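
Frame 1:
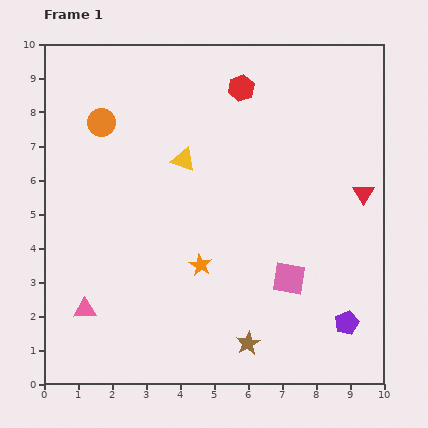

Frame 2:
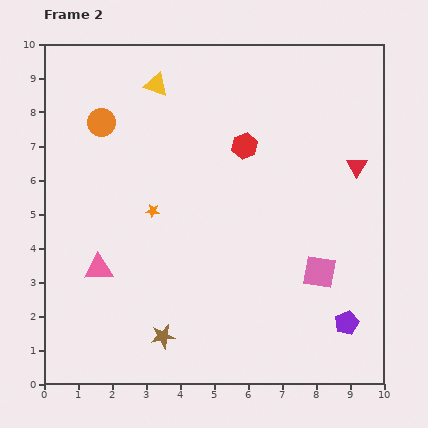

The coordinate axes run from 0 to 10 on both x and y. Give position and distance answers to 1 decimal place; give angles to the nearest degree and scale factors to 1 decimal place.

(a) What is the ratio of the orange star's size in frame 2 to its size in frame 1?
0.6×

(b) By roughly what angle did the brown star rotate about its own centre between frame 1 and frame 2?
20° clockwise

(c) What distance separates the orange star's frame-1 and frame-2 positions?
2.1

The orange star moved from (4.6, 3.5) to (3.2, 5.1), a distance of √(1.4² + 1.6²) ≈ 2.1.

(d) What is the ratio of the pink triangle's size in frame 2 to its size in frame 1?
1.3×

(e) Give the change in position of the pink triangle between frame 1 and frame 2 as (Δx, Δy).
(0.4, 1.2)

The pink triangle was at (1.2, 2.2) in frame 1 and (1.6, 3.4) in frame 2.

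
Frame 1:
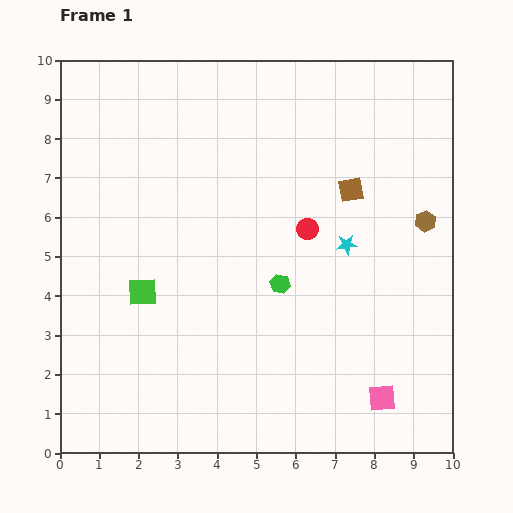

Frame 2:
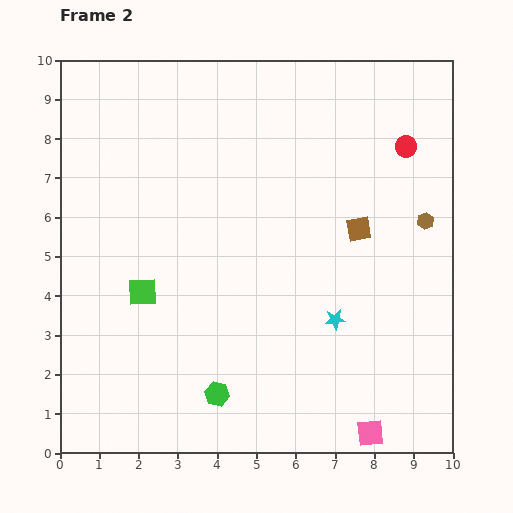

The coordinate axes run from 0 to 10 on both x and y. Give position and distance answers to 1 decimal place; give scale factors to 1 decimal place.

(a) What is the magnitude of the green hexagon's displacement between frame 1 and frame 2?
3.2

The green hexagon moved from (5.6, 4.3) to (4.0, 1.5), a distance of √(1.6² + 2.8²) ≈ 3.2.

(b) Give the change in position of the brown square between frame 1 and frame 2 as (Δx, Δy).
(0.2, -1.0)

The brown square was at (7.4, 6.7) in frame 1 and (7.6, 5.7) in frame 2.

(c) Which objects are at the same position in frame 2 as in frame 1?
the green square, the brown hexagon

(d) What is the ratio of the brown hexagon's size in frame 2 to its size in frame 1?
0.8×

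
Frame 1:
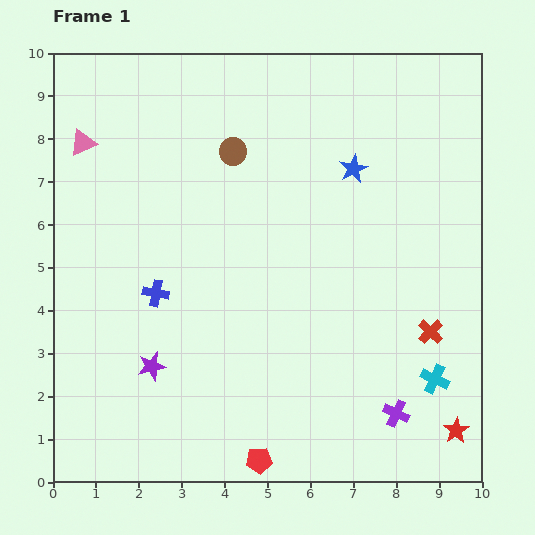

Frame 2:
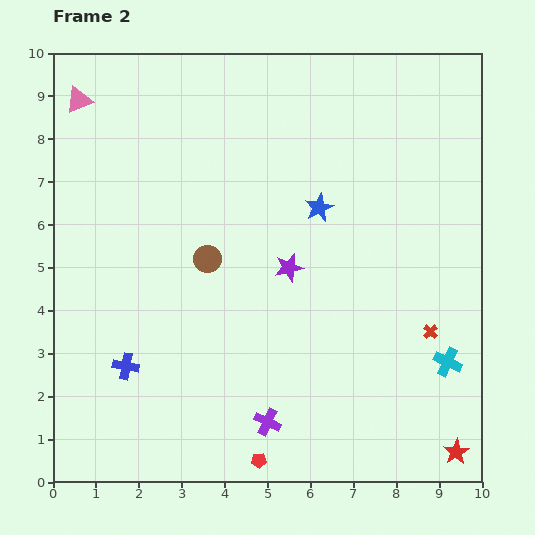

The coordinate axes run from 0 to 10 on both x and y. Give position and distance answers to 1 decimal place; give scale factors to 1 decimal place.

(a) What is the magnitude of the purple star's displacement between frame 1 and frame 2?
3.9

The purple star moved from (2.3, 2.7) to (5.5, 5.0), a distance of √(3.2² + 2.3²) ≈ 3.9.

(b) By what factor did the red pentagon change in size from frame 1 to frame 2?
0.6×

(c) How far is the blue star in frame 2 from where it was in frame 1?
1.2

The blue star moved from (7.0, 7.3) to (6.2, 6.4), a distance of √(0.8² + 0.9²) ≈ 1.2.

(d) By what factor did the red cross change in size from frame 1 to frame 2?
0.6×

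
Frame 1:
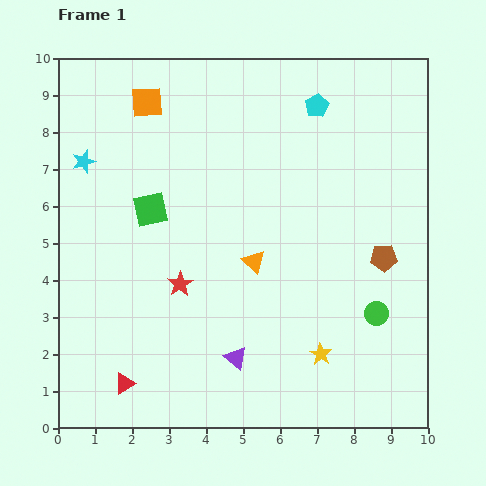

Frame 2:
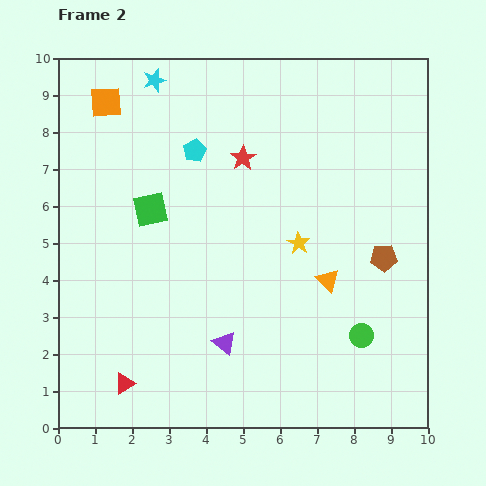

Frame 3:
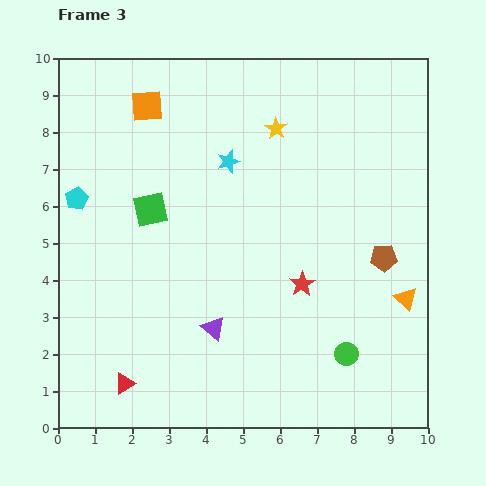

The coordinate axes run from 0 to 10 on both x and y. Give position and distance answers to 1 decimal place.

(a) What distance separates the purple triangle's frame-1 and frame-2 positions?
0.5

The purple triangle moved from (4.8, 1.9) to (4.5, 2.3), a distance of √(0.3² + 0.4²) ≈ 0.5.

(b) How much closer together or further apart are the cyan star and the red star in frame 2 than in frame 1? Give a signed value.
-1.0

Distance in frame 1: 4.2. Distance in frame 2: 3.2.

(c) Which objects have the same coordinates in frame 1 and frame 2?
the brown pentagon, the green square, the red triangle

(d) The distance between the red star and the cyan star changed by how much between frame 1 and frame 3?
-0.3

Distance in frame 1: 4.2. Distance in frame 3: 3.9.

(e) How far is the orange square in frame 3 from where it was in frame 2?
1.1

The orange square moved from (1.3, 8.8) to (2.4, 8.7), a distance of √(1.1² + 0.1²) ≈ 1.1.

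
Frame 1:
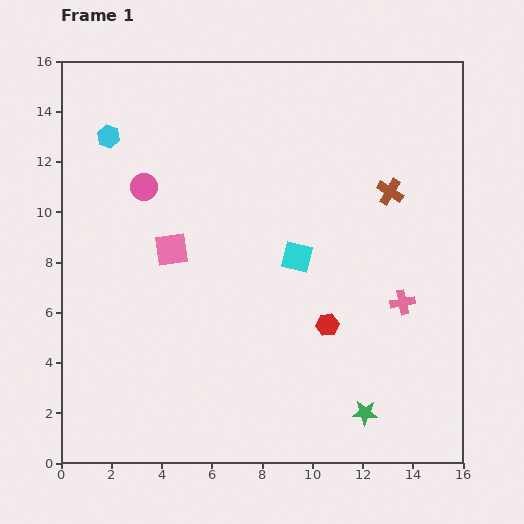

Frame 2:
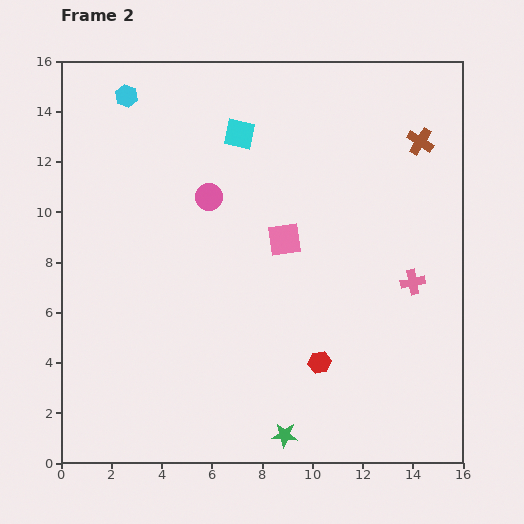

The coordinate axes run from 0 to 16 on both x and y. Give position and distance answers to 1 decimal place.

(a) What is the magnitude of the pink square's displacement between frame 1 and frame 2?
4.5

The pink square moved from (4.4, 8.5) to (8.9, 8.9), a distance of √(4.5² + 0.4²) ≈ 4.5.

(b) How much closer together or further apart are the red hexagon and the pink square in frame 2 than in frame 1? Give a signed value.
-1.8

Distance in frame 1: 6.9. Distance in frame 2: 5.1.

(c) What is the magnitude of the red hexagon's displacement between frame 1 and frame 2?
1.5

The red hexagon moved from (10.6, 5.5) to (10.3, 4.0), a distance of √(0.3² + 1.5²) ≈ 1.5.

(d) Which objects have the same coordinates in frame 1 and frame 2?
none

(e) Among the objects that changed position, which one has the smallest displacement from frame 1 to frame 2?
the pink cross

(moved 0.9)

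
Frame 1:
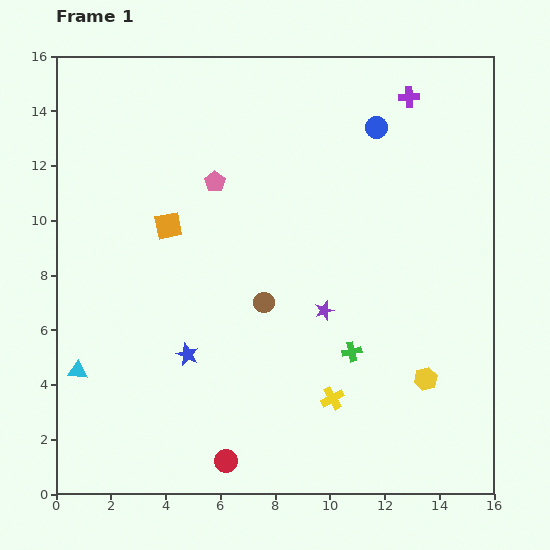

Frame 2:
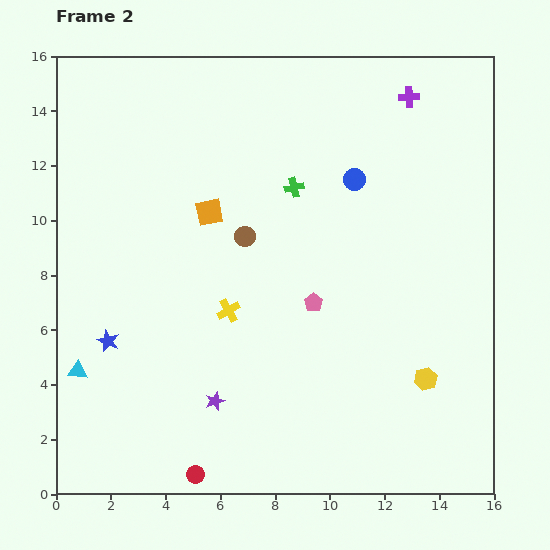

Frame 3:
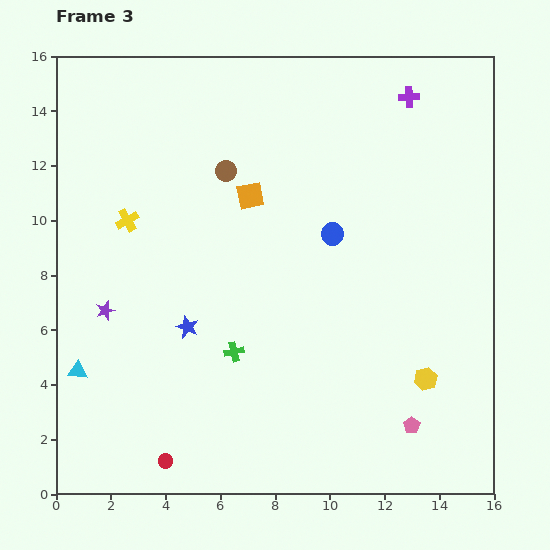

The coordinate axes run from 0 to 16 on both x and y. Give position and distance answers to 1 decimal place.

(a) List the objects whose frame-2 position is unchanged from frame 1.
the yellow hexagon, the cyan triangle, the purple cross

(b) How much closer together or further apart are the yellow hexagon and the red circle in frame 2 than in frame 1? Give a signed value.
+1.2

Distance in frame 1: 7.9. Distance in frame 2: 9.1.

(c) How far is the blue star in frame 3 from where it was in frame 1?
1.0

The blue star moved from (4.8, 5.1) to (4.8, 6.1), a distance of √(0.0² + 1.0²) ≈ 1.0.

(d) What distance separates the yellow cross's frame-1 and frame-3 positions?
9.9

The yellow cross moved from (10.1, 3.5) to (2.6, 10.0), a distance of √(7.5² + 6.5²) ≈ 9.9.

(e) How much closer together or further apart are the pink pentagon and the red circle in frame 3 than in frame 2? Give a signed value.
+1.5

Distance in frame 2: 7.6. Distance in frame 3: 9.1.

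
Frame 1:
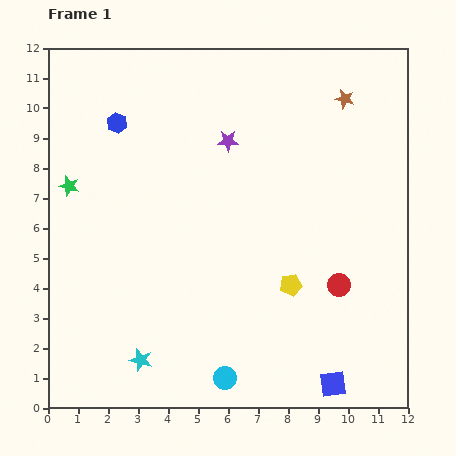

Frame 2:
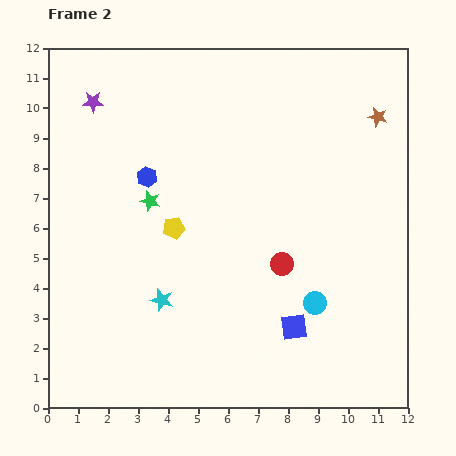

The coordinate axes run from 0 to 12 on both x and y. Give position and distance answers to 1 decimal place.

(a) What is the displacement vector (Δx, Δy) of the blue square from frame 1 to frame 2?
(-1.3, 1.9)

The blue square was at (9.5, 0.8) in frame 1 and (8.2, 2.7) in frame 2.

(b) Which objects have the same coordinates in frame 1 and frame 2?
none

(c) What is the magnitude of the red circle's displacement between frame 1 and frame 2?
2.0

The red circle moved from (9.7, 4.1) to (7.8, 4.8), a distance of √(1.9² + 0.7²) ≈ 2.0.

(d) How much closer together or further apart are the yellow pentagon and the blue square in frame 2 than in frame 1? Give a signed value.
+1.6

Distance in frame 1: 3.6. Distance in frame 2: 5.2.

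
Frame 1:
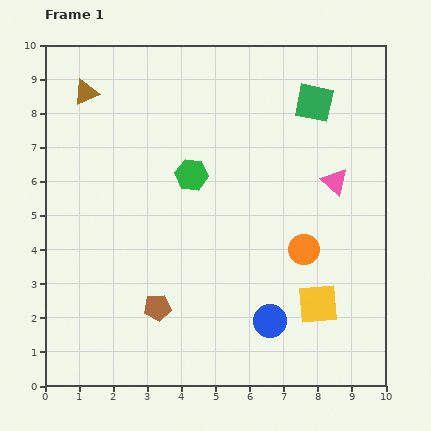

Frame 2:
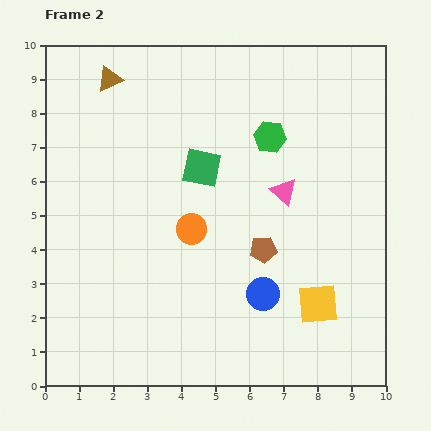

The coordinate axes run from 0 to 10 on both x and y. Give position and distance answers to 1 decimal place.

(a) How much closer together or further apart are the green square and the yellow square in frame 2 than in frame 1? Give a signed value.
-0.7

Distance in frame 1: 5.9. Distance in frame 2: 5.2.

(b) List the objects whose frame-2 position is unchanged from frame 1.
the yellow square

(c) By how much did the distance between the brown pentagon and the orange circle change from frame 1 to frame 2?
-2.4

Distance in frame 1: 4.6. Distance in frame 2: 2.2.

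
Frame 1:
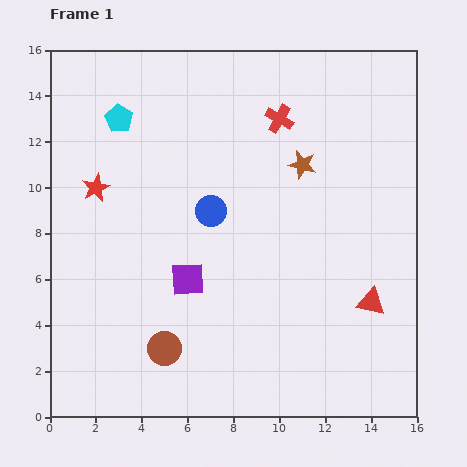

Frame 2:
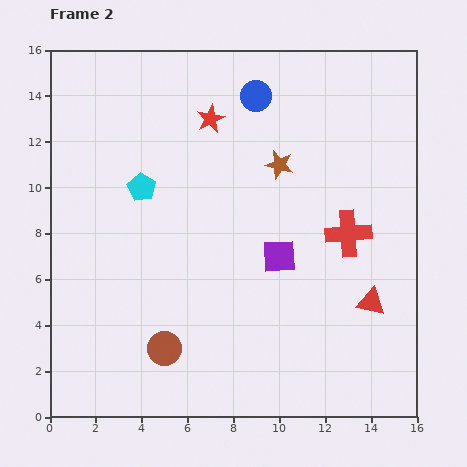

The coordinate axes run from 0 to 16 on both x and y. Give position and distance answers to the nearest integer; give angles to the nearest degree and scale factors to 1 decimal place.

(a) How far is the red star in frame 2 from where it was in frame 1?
6

The red star moved from (2, 10) to (7, 13), a distance of √(5² + 3²) ≈ 6.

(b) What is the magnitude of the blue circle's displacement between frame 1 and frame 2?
5

The blue circle moved from (7, 9) to (9, 14), a distance of √(2² + 5²) ≈ 5.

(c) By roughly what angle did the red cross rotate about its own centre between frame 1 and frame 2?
34° counter-clockwise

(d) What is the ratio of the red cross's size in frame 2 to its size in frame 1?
1.6×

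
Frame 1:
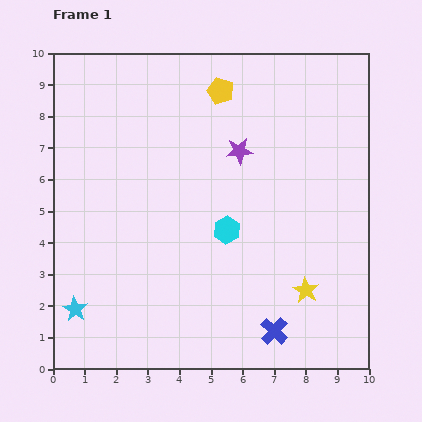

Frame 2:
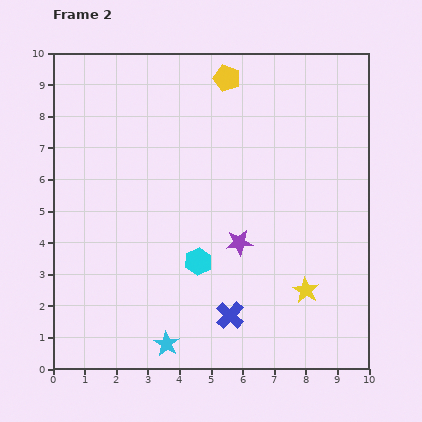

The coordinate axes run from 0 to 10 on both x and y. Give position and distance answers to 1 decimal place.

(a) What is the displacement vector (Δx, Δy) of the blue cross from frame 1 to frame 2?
(-1.4, 0.5)

The blue cross was at (7.0, 1.2) in frame 1 and (5.6, 1.7) in frame 2.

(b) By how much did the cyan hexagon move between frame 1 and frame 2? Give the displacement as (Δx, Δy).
(-0.9, -1.0)

The cyan hexagon was at (5.5, 4.4) in frame 1 and (4.6, 3.4) in frame 2.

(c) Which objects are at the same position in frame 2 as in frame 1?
the yellow star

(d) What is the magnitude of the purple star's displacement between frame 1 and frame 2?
2.9

The purple star moved from (5.9, 6.9) to (5.9, 4.0), a distance of √(0.0² + 2.9²) ≈ 2.9.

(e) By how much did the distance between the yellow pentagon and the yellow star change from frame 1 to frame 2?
+0.3

Distance in frame 1: 6.9. Distance in frame 2: 7.2.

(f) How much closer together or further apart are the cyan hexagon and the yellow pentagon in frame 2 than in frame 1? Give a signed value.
+1.5

Distance in frame 1: 4.4. Distance in frame 2: 5.9.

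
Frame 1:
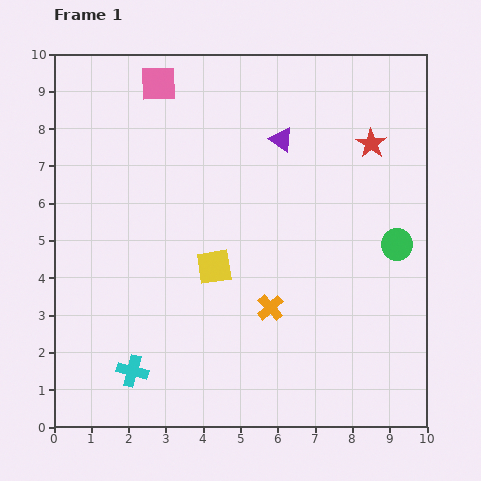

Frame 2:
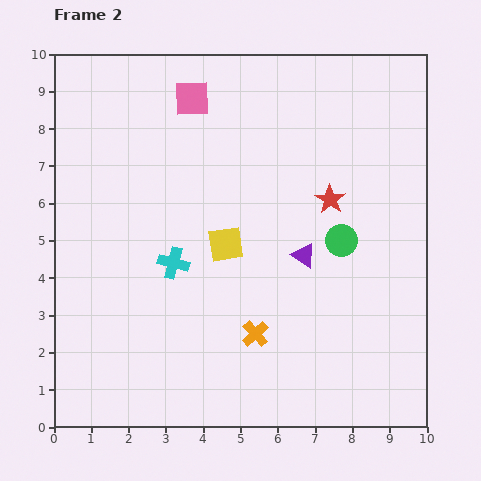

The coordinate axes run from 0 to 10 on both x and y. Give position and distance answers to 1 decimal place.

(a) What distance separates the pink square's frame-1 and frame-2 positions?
1.0

The pink square moved from (2.8, 9.2) to (3.7, 8.8), a distance of √(0.9² + 0.4²) ≈ 1.0.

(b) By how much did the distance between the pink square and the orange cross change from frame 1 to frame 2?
-0.2

Distance in frame 1: 6.7. Distance in frame 2: 6.5.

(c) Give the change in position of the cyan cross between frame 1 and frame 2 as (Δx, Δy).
(1.1, 2.9)

The cyan cross was at (2.1, 1.5) in frame 1 and (3.2, 4.4) in frame 2.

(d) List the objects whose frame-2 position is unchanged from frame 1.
none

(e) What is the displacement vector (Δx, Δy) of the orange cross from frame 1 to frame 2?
(-0.4, -0.7)

The orange cross was at (5.8, 3.2) in frame 1 and (5.4, 2.5) in frame 2.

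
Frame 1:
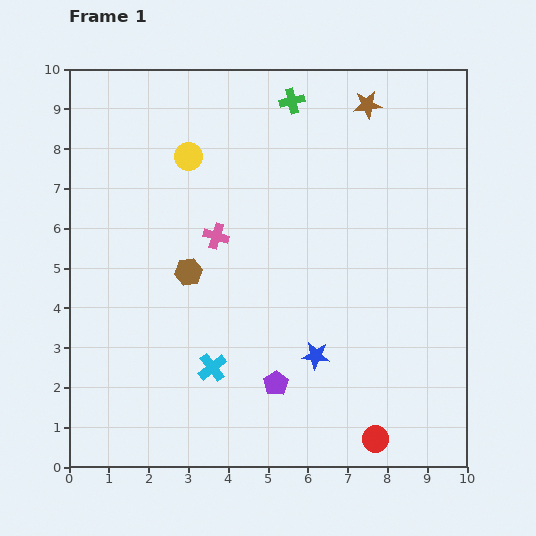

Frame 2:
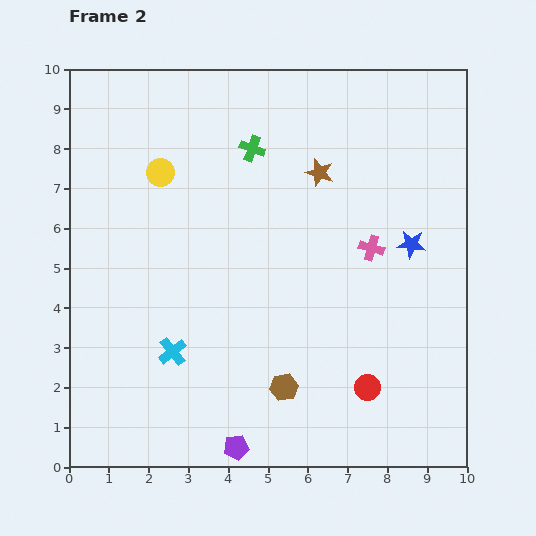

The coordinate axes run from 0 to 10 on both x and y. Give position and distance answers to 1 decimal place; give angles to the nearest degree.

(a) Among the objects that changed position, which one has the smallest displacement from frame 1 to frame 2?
the yellow circle

(moved 0.8)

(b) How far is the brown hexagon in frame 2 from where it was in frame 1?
3.8

The brown hexagon moved from (3.0, 4.9) to (5.4, 2.0), a distance of √(2.4² + 2.9²) ≈ 3.8.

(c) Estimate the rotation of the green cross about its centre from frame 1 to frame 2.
33° clockwise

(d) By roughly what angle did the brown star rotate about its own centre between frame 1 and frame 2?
25° clockwise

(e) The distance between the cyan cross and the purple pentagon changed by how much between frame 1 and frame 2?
+1.3

Distance in frame 1: 1.6. Distance in frame 2: 2.9.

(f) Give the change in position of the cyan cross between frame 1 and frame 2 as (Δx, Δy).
(-1.0, 0.4)

The cyan cross was at (3.6, 2.5) in frame 1 and (2.6, 2.9) in frame 2.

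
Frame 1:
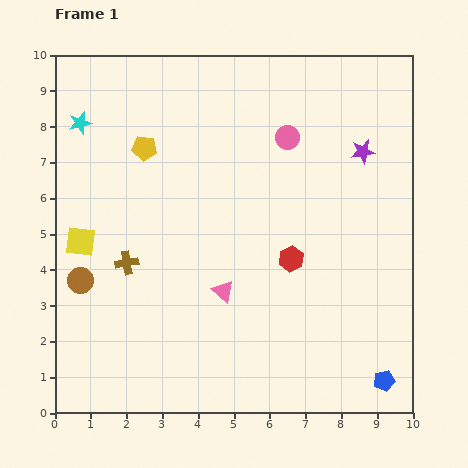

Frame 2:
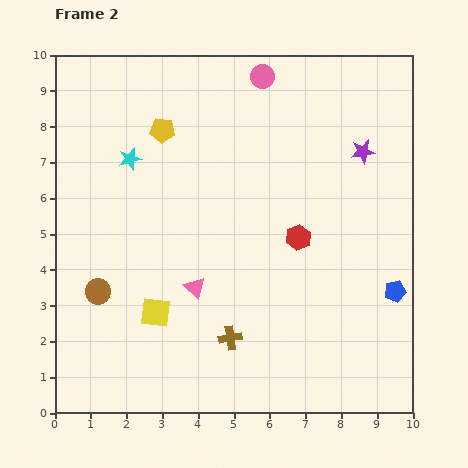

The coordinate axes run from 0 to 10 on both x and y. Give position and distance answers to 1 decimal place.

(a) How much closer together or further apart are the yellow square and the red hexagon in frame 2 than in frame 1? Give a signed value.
-1.4

Distance in frame 1: 5.9. Distance in frame 2: 4.5.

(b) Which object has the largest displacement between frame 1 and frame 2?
the brown cross

(moved 3.6; next 2.9)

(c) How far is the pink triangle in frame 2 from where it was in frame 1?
0.8

The pink triangle moved from (4.7, 3.4) to (3.9, 3.5), a distance of √(0.8² + 0.1²) ≈ 0.8.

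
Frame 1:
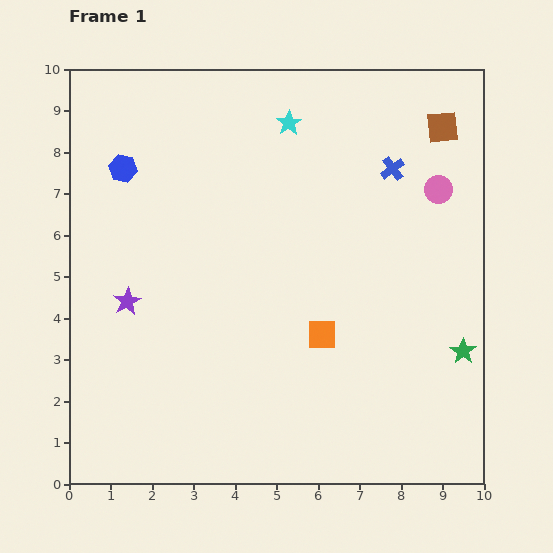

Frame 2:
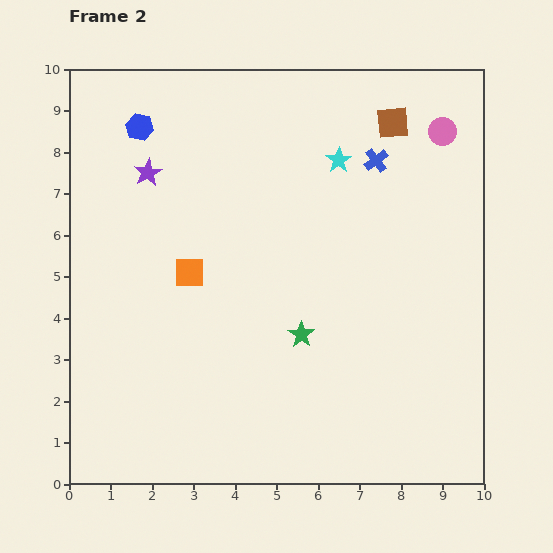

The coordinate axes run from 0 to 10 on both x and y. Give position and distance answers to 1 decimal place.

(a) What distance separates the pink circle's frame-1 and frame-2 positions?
1.4

The pink circle moved from (8.9, 7.1) to (9.0, 8.5), a distance of √(0.1² + 1.4²) ≈ 1.4.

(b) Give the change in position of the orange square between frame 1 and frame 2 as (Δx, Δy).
(-3.2, 1.5)

The orange square was at (6.1, 3.6) in frame 1 and (2.9, 5.1) in frame 2.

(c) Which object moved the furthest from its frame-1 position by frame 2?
the green star

(moved 3.9; next 3.5)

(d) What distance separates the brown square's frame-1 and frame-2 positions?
1.2

The brown square moved from (9.0, 8.6) to (7.8, 8.7), a distance of √(1.2² + 0.1²) ≈ 1.2.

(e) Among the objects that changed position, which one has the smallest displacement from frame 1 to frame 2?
the blue cross

(moved 0.4)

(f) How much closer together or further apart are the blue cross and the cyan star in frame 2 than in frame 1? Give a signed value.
-1.8

Distance in frame 1: 2.7. Distance in frame 2: 0.9.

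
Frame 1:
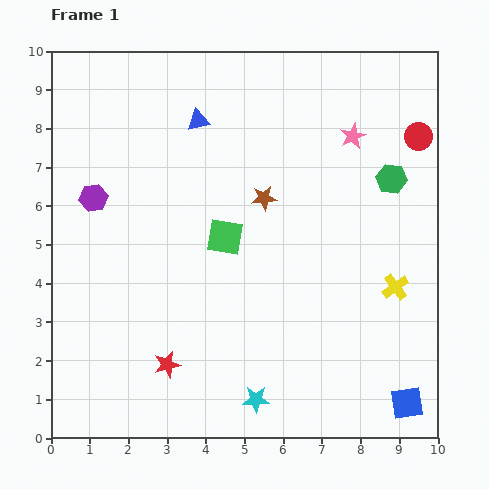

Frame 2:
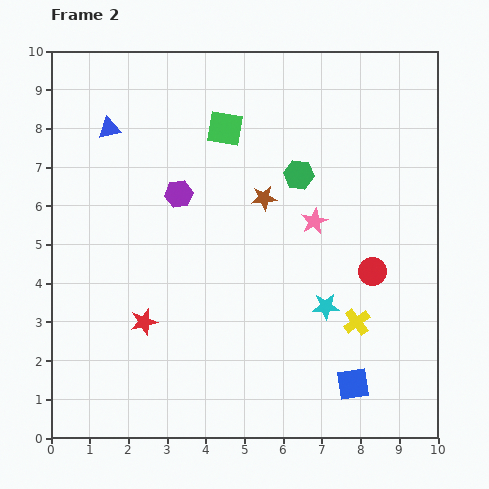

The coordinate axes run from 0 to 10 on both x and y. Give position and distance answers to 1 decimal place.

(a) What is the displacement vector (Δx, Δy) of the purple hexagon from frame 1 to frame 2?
(2.2, 0.1)

The purple hexagon was at (1.1, 6.2) in frame 1 and (3.3, 6.3) in frame 2.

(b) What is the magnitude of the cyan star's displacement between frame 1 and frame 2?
3.0

The cyan star moved from (5.3, 1.0) to (7.1, 3.4), a distance of √(1.8² + 2.4²) ≈ 3.0.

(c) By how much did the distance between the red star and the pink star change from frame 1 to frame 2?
-2.5

Distance in frame 1: 7.6. Distance in frame 2: 5.1.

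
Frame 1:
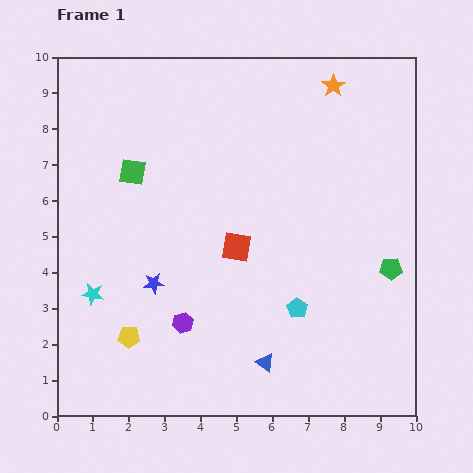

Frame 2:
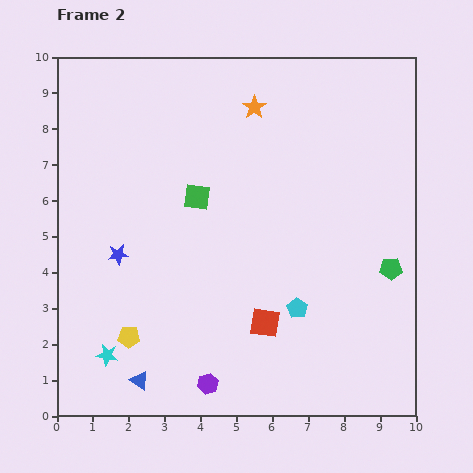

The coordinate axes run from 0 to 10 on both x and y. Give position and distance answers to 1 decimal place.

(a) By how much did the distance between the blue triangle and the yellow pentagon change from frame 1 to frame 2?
-2.7

Distance in frame 1: 3.9. Distance in frame 2: 1.2.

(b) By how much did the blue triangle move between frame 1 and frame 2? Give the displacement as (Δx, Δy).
(-3.5, -0.5)

The blue triangle was at (5.8, 1.5) in frame 1 and (2.3, 1.0) in frame 2.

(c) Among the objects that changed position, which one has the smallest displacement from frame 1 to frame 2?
the blue star

(moved 1.3)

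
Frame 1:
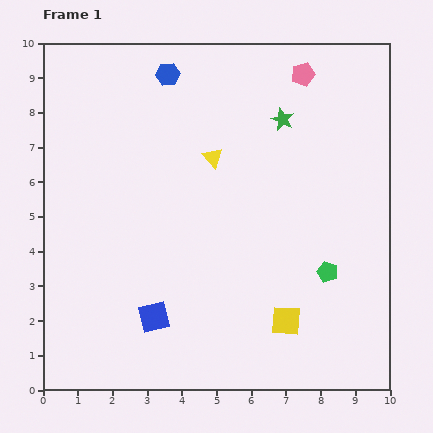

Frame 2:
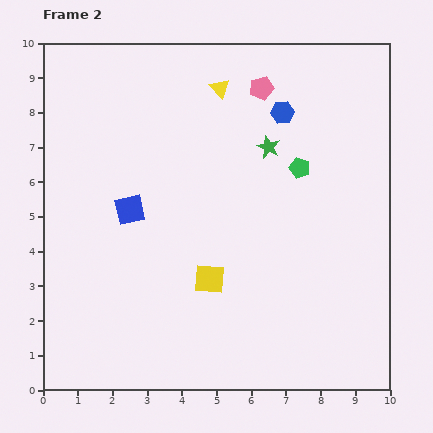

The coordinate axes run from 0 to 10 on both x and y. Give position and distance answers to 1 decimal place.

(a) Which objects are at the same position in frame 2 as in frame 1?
none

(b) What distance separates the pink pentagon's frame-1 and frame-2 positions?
1.3

The pink pentagon moved from (7.5, 9.1) to (6.3, 8.7), a distance of √(1.2² + 0.4²) ≈ 1.3.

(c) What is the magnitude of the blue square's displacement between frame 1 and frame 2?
3.2

The blue square moved from (3.2, 2.1) to (2.5, 5.2), a distance of √(0.7² + 3.1²) ≈ 3.2.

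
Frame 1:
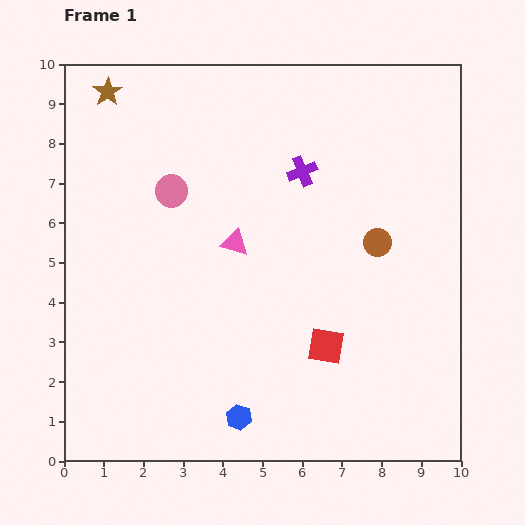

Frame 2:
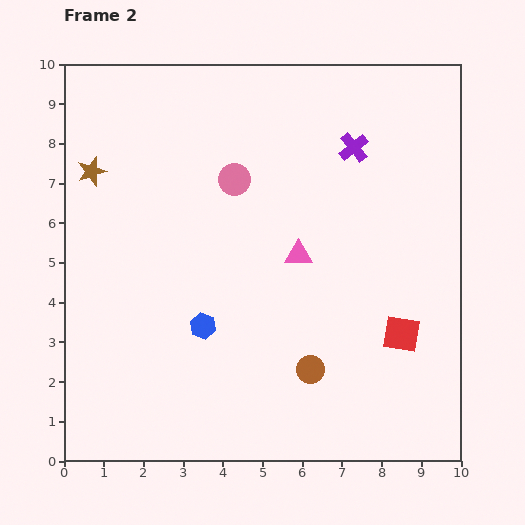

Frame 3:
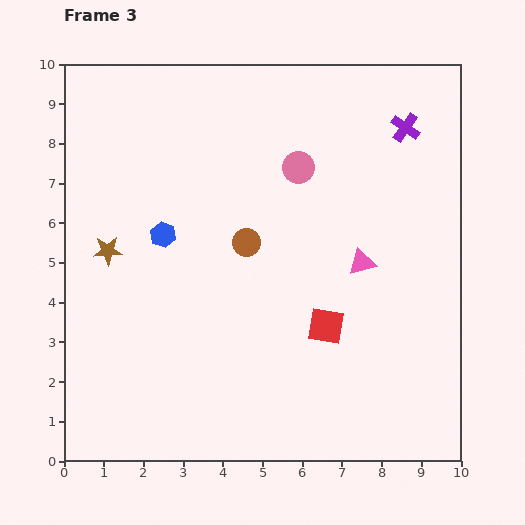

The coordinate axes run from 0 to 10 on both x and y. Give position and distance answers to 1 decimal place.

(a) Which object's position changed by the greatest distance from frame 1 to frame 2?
the brown circle

(moved 3.6; next 2.5)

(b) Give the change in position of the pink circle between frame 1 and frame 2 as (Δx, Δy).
(1.6, 0.3)

The pink circle was at (2.7, 6.8) in frame 1 and (4.3, 7.1) in frame 2.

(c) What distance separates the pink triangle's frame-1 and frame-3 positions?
3.2

The pink triangle moved from (4.3, 5.5) to (7.5, 5.0), a distance of √(3.2² + 0.5²) ≈ 3.2.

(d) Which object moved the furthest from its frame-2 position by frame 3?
the brown circle

(moved 3.6; next 2.5)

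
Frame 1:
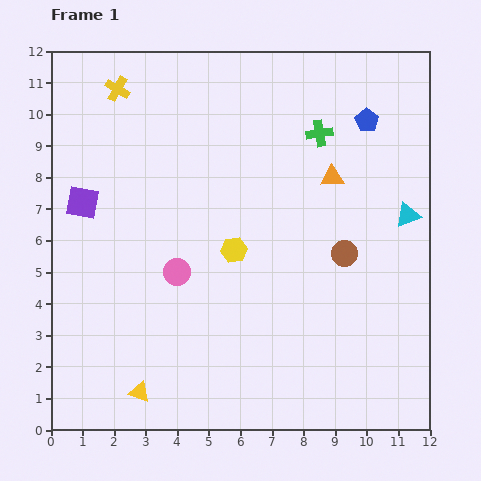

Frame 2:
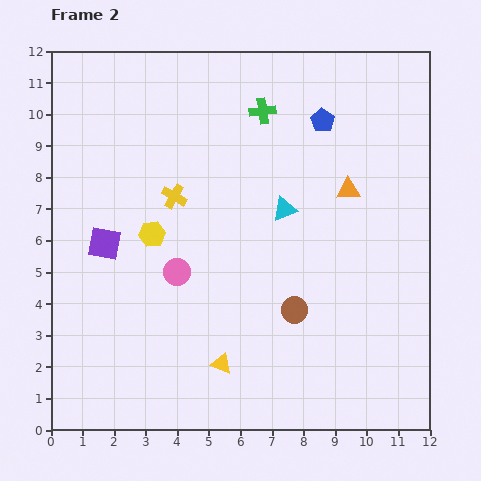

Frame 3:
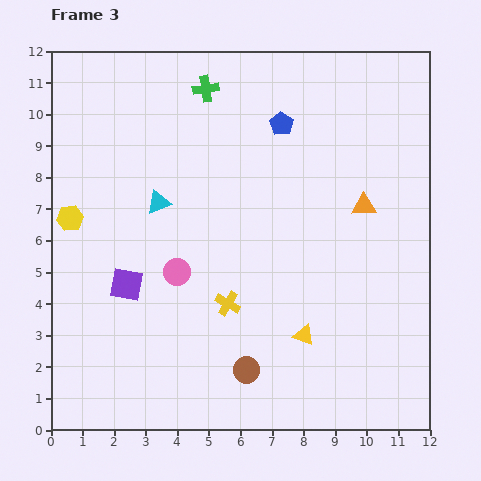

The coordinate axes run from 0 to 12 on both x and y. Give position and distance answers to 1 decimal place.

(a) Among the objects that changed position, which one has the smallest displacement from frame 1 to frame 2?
the orange triangle

(moved 0.6)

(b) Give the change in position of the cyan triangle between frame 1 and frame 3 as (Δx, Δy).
(-7.9, 0.4)

The cyan triangle was at (11.3, 6.8) in frame 1 and (3.4, 7.2) in frame 3.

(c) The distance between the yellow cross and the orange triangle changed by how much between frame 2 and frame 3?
-0.2

Distance in frame 2: 5.5. Distance in frame 3: 5.3.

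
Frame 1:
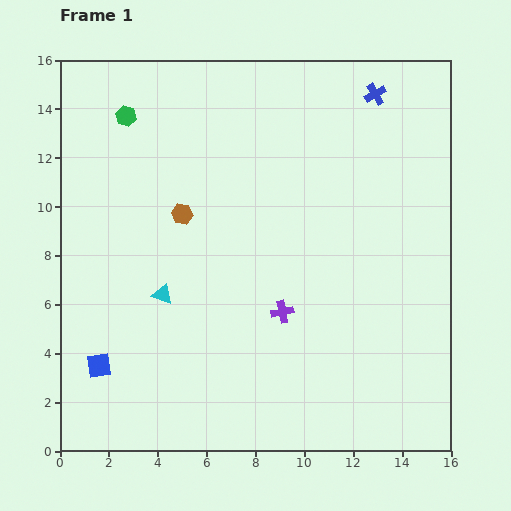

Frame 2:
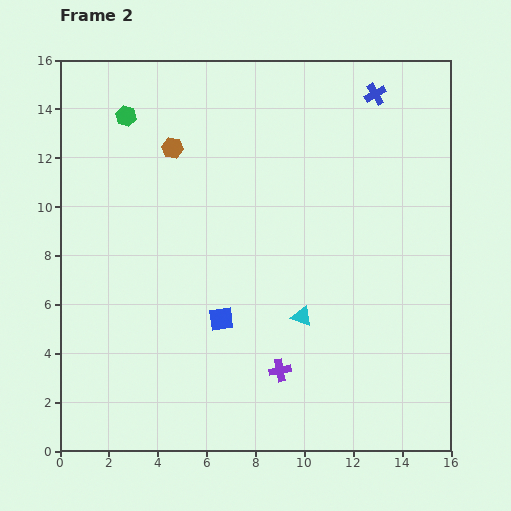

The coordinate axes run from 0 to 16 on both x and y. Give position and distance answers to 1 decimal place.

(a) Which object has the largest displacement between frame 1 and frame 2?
the cyan triangle

(moved 5.8; next 5.3)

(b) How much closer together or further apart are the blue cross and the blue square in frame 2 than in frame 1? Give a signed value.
-4.6

Distance in frame 1: 15.8. Distance in frame 2: 11.2.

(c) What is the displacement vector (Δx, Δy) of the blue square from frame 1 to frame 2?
(5.0, 1.9)

The blue square was at (1.6, 3.5) in frame 1 and (6.6, 5.4) in frame 2.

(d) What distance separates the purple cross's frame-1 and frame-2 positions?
2.4

The purple cross moved from (9.1, 5.7) to (9.0, 3.3), a distance of √(0.1² + 2.4²) ≈ 2.4.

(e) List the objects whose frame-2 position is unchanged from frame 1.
the blue cross, the green hexagon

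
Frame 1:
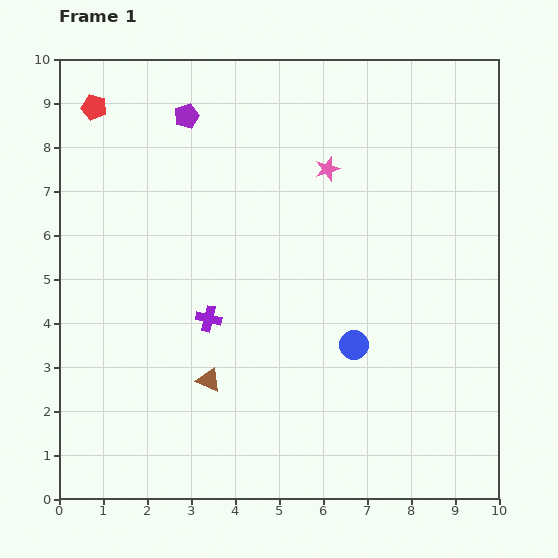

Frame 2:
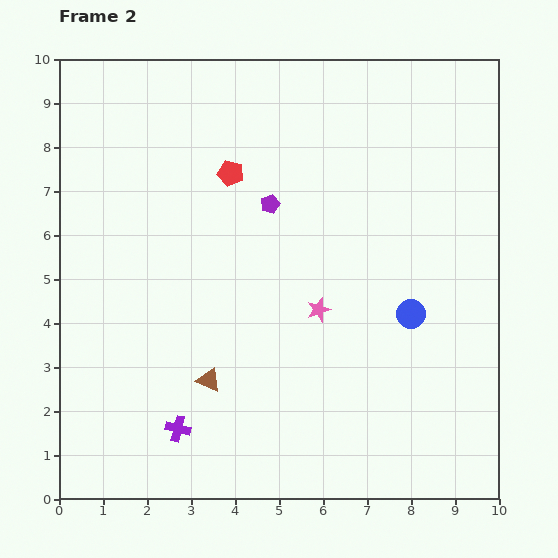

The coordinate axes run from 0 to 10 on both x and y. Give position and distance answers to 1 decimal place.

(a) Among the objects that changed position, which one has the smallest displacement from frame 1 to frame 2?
the blue circle

(moved 1.5)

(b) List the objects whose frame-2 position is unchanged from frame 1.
the brown triangle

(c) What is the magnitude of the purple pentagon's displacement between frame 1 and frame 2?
2.8

The purple pentagon moved from (2.9, 8.7) to (4.8, 6.7), a distance of √(1.9² + 2.0²) ≈ 2.8.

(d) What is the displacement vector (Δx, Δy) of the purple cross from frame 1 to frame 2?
(-0.7, -2.5)

The purple cross was at (3.4, 4.1) in frame 1 and (2.7, 1.6) in frame 2.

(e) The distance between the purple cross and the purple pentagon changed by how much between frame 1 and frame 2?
+0.9

Distance in frame 1: 4.6. Distance in frame 2: 5.5.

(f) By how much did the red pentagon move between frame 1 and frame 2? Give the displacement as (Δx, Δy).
(3.1, -1.5)

The red pentagon was at (0.8, 8.9) in frame 1 and (3.9, 7.4) in frame 2.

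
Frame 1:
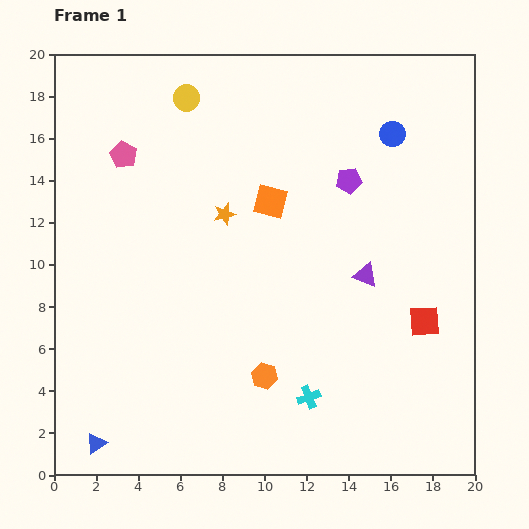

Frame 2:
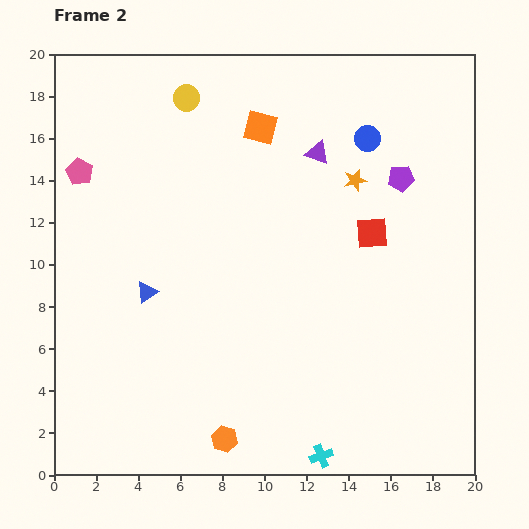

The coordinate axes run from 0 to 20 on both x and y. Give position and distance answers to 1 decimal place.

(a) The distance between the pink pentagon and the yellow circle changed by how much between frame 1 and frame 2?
+2.2

Distance in frame 1: 4.0. Distance in frame 2: 6.2.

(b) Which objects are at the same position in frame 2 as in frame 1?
the yellow circle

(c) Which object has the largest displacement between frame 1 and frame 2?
the blue triangle

(moved 7.6; next 6.4)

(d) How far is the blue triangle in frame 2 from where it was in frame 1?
7.6

The blue triangle moved from (2.0, 1.5) to (4.4, 8.7), a distance of √(2.4² + 7.2²) ≈ 7.6.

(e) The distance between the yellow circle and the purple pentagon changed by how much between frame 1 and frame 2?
+2.3

Distance in frame 1: 8.6. Distance in frame 2: 10.9.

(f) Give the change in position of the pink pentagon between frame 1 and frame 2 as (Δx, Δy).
(-2.1, -0.8)

The pink pentagon was at (3.3, 15.2) in frame 1 and (1.2, 14.4) in frame 2.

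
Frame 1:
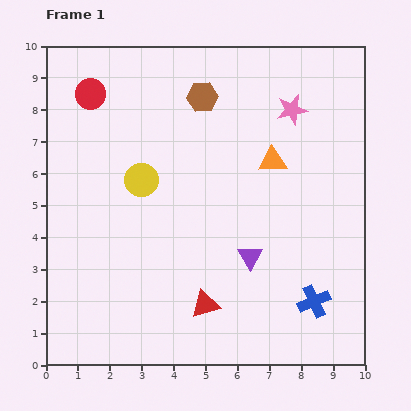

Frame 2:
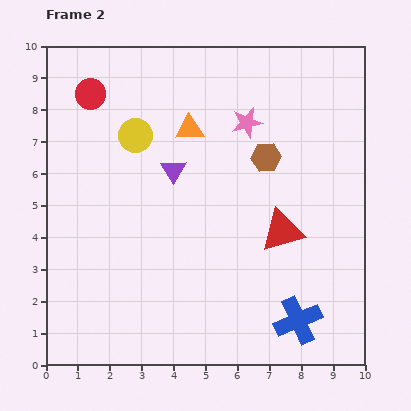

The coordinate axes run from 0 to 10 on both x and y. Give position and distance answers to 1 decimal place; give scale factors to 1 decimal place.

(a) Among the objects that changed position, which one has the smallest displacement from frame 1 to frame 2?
the blue cross

(moved 0.8)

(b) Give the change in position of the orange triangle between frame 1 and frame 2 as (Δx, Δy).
(-2.6, 1.0)

The orange triangle was at (7.1, 6.4) in frame 1 and (4.5, 7.4) in frame 2.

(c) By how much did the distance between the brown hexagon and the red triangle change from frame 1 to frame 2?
-4.1

Distance in frame 1: 6.5. Distance in frame 2: 2.4.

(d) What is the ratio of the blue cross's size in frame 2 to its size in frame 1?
1.5×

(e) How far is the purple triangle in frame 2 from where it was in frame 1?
3.6

The purple triangle moved from (6.4, 3.4) to (4.0, 6.1), a distance of √(2.4² + 2.7²) ≈ 3.6.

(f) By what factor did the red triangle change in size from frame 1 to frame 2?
1.5×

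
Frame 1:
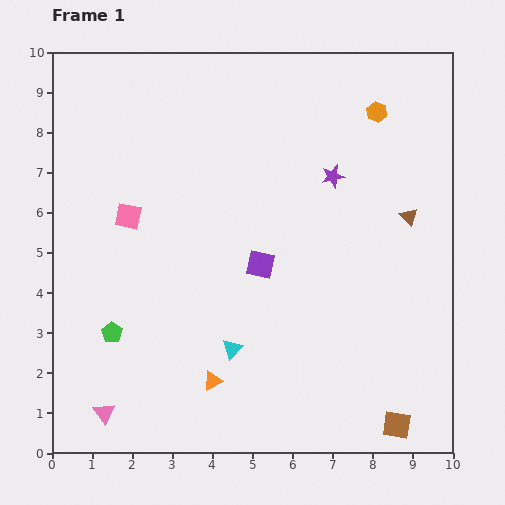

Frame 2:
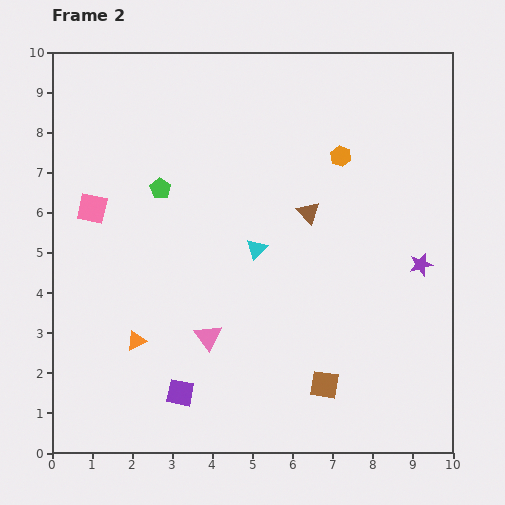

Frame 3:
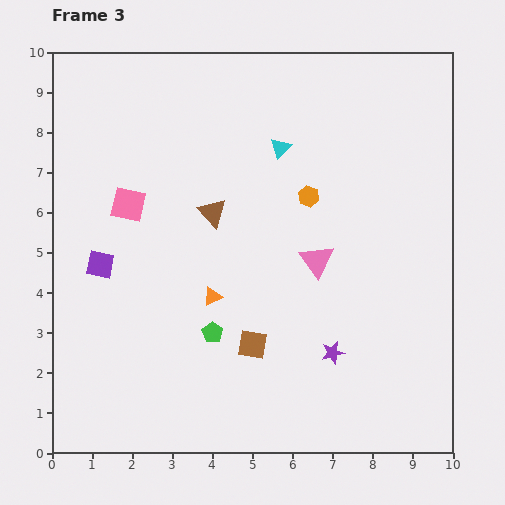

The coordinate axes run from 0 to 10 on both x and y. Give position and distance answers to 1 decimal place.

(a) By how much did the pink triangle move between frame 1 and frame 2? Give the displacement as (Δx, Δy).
(2.6, 1.9)

The pink triangle was at (1.3, 1.0) in frame 1 and (3.9, 2.9) in frame 2.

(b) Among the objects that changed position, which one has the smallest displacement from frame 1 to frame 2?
the pink square

(moved 0.9)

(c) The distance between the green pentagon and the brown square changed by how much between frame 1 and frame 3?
-6.5

Distance in frame 1: 7.5. Distance in frame 3: 1.0.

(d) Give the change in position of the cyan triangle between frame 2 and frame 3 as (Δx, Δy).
(0.6, 2.5)

The cyan triangle was at (5.1, 5.1) in frame 2 and (5.7, 7.6) in frame 3.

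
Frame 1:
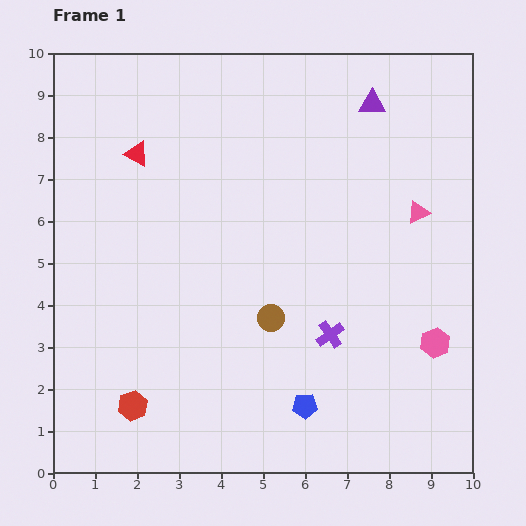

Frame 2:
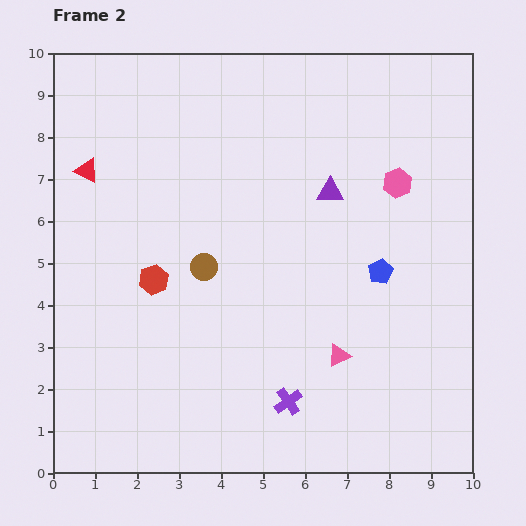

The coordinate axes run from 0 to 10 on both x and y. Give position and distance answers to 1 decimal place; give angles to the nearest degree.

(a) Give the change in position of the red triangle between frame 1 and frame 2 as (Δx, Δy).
(-1.2, -0.4)

The red triangle was at (2.0, 7.6) in frame 1 and (0.8, 7.2) in frame 2.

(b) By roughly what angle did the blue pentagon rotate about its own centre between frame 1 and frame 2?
27° counter-clockwise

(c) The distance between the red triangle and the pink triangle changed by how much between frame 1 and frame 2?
+0.6

Distance in frame 1: 6.8. Distance in frame 2: 7.4.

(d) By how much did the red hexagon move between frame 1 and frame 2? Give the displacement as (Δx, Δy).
(0.5, 3.0)

The red hexagon was at (1.9, 1.6) in frame 1 and (2.4, 4.6) in frame 2.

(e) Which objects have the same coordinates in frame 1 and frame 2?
none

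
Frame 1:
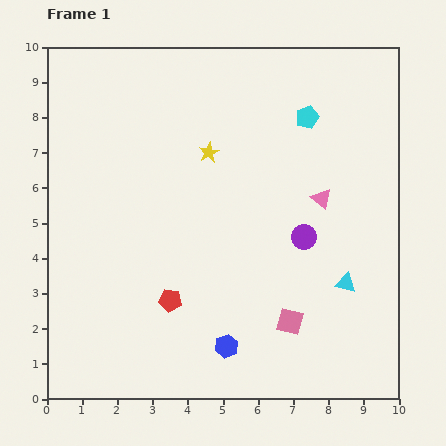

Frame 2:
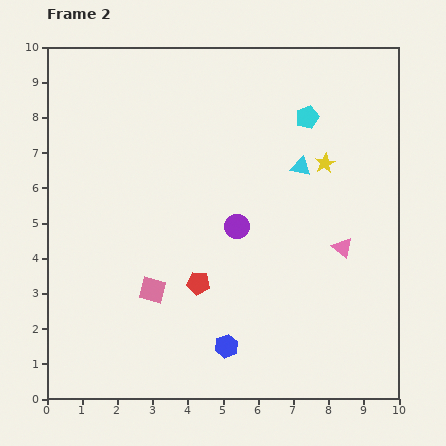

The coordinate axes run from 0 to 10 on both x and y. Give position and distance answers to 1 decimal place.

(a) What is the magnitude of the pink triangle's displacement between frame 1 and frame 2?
1.5

The pink triangle moved from (7.8, 5.7) to (8.4, 4.3), a distance of √(0.6² + 1.4²) ≈ 1.5.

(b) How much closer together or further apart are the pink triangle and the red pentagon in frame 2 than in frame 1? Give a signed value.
-1.0

Distance in frame 1: 5.2. Distance in frame 2: 4.2.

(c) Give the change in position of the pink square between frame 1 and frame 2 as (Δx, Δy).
(-3.9, 0.9)

The pink square was at (6.9, 2.2) in frame 1 and (3.0, 3.1) in frame 2.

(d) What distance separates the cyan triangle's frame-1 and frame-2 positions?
3.5

The cyan triangle moved from (8.5, 3.3) to (7.2, 6.6), a distance of √(1.3² + 3.3²) ≈ 3.5.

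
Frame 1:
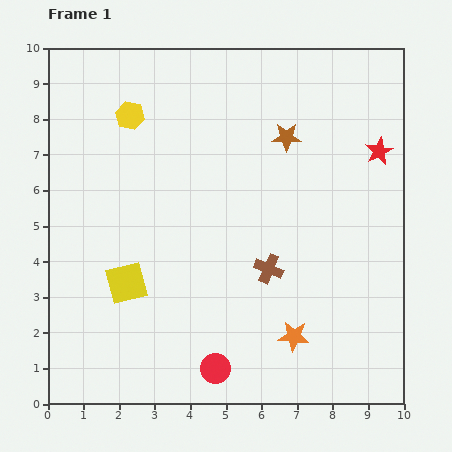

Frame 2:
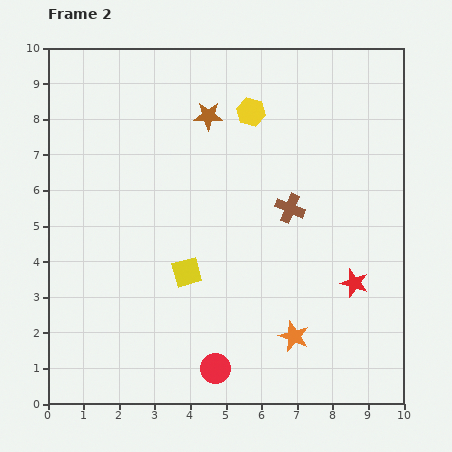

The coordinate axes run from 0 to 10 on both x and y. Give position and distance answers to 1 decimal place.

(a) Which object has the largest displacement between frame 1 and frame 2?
the red star

(moved 3.8; next 3.4)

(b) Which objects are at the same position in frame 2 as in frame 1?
the red circle, the orange star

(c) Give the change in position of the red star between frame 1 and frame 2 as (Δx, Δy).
(-0.7, -3.7)

The red star was at (9.3, 7.1) in frame 1 and (8.6, 3.4) in frame 2.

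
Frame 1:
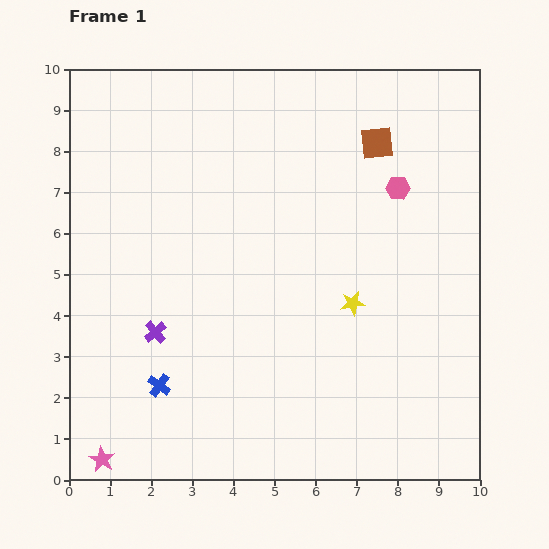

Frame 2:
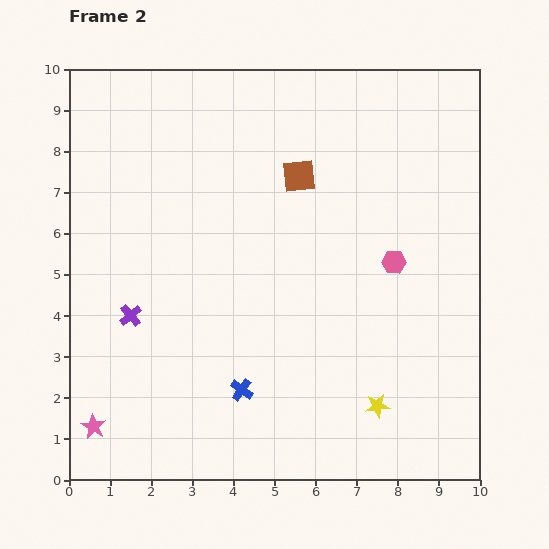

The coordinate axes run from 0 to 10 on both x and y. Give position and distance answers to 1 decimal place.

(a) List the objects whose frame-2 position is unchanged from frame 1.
none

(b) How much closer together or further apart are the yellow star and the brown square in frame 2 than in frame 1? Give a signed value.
+2.0

Distance in frame 1: 3.9. Distance in frame 2: 5.9.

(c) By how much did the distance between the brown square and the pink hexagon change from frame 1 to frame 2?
+1.9

Distance in frame 1: 1.2. Distance in frame 2: 3.1.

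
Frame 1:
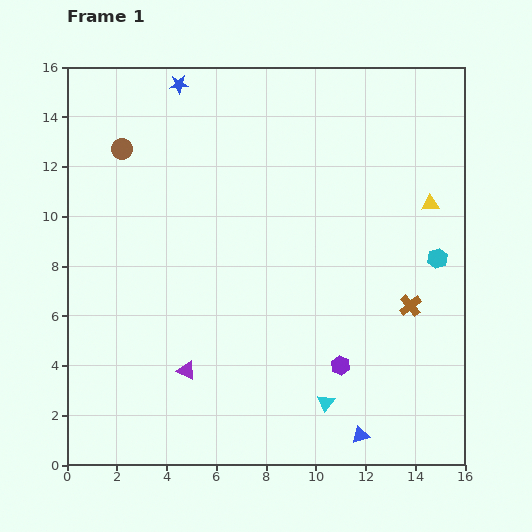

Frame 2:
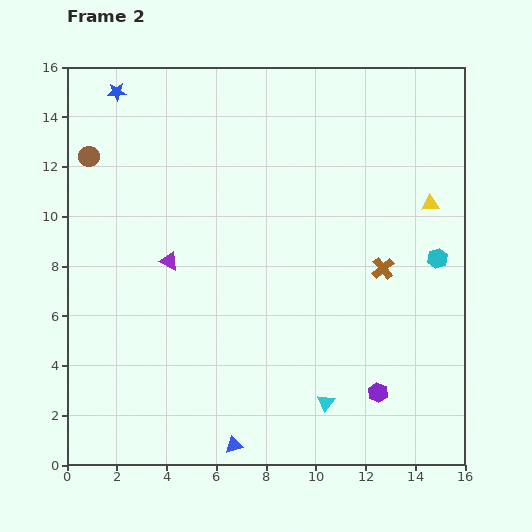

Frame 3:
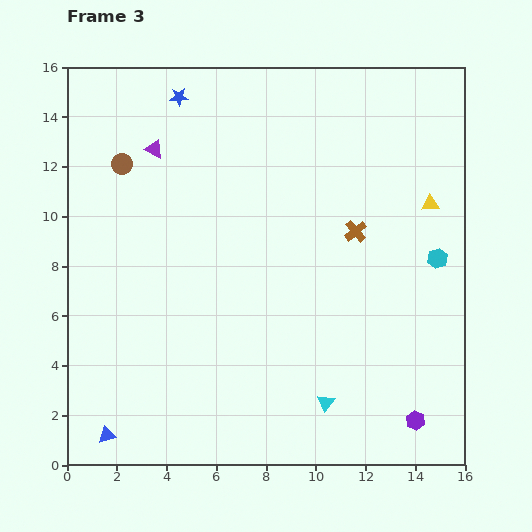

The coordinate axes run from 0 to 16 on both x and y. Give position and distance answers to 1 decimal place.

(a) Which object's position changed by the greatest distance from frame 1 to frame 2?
the blue triangle

(moved 5.1; next 4.5)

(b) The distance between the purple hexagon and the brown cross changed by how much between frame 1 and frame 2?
+1.3

Distance in frame 1: 3.7. Distance in frame 2: 5.0.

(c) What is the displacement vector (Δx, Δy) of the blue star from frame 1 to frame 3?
(0.0, -0.5)

The blue star was at (4.5, 15.3) in frame 1 and (4.5, 14.8) in frame 3.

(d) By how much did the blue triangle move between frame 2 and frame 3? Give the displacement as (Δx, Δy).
(-5.1, 0.4)

The blue triangle was at (6.7, 0.8) in frame 2 and (1.6, 1.2) in frame 3.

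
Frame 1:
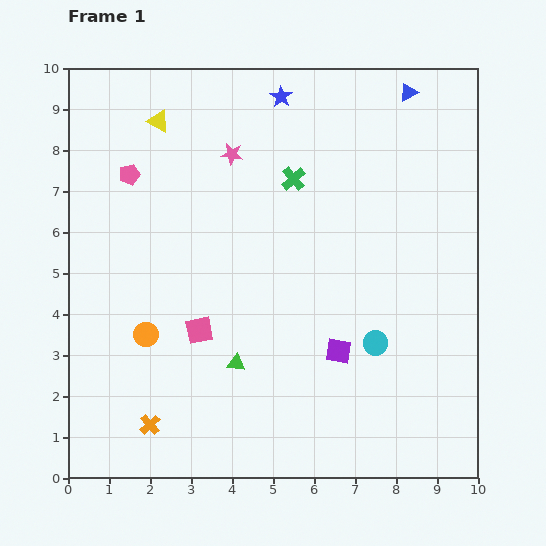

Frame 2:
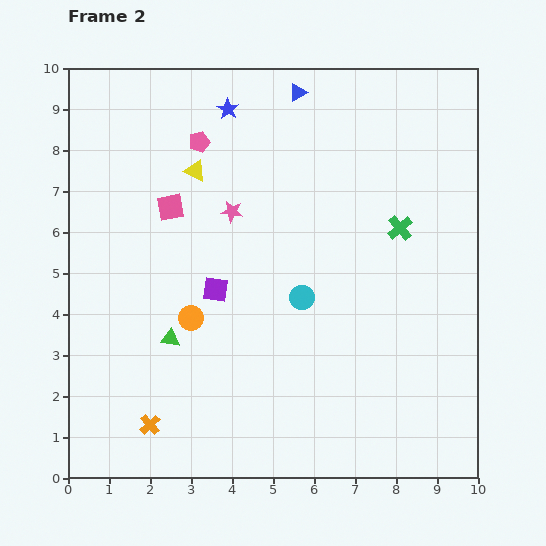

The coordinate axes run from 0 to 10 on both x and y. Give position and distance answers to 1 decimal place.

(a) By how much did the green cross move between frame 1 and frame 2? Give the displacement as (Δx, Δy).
(2.6, -1.2)

The green cross was at (5.5, 7.3) in frame 1 and (8.1, 6.1) in frame 2.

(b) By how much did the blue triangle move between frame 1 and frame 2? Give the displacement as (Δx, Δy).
(-2.7, 0.0)

The blue triangle was at (8.3, 9.4) in frame 1 and (5.6, 9.4) in frame 2.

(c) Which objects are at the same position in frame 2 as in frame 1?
the orange cross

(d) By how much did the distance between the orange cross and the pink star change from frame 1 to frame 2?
-1.3

Distance in frame 1: 6.9. Distance in frame 2: 5.6.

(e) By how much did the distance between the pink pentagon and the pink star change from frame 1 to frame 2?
-0.6

Distance in frame 1: 2.5. Distance in frame 2: 1.9.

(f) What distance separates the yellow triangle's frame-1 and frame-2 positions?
1.5

The yellow triangle moved from (2.2, 8.7) to (3.1, 7.5), a distance of √(0.9² + 1.2²) ≈ 1.5.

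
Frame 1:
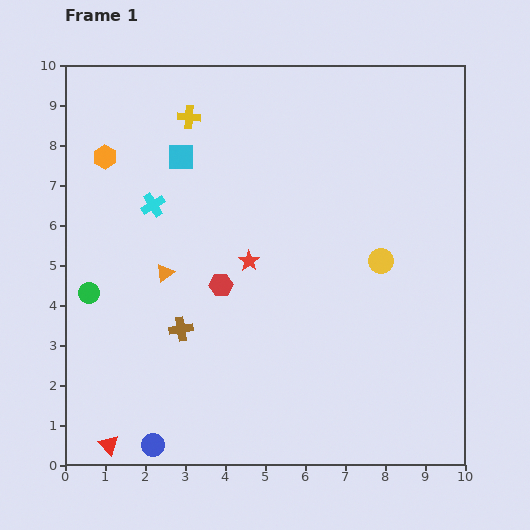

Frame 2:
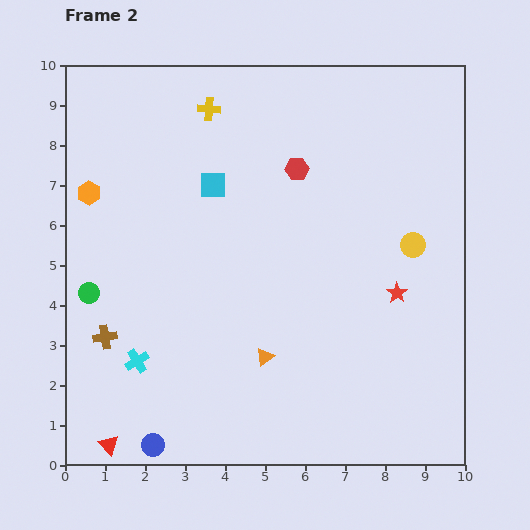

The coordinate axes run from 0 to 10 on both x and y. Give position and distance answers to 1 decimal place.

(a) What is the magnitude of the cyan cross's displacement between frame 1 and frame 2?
3.9

The cyan cross moved from (2.2, 6.5) to (1.8, 2.6), a distance of √(0.4² + 3.9²) ≈ 3.9.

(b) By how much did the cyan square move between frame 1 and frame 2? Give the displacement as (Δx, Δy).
(0.8, -0.7)

The cyan square was at (2.9, 7.7) in frame 1 and (3.7, 7.0) in frame 2.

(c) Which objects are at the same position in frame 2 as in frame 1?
the red triangle, the blue circle, the green circle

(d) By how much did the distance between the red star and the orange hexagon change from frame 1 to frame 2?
+3.7

Distance in frame 1: 4.4. Distance in frame 2: 8.1.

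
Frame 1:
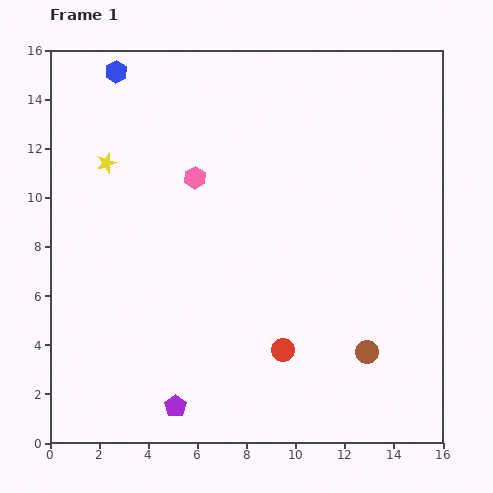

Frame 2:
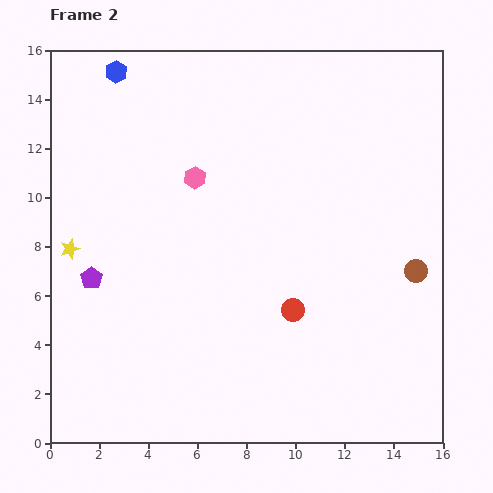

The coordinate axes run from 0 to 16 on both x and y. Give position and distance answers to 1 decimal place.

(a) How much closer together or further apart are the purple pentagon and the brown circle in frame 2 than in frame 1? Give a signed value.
+5.1

Distance in frame 1: 8.1. Distance in frame 2: 13.2.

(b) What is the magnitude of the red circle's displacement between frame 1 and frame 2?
1.6

The red circle moved from (9.5, 3.8) to (9.9, 5.4), a distance of √(0.4² + 1.6²) ≈ 1.6.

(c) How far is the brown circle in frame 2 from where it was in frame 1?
3.9

The brown circle moved from (12.9, 3.7) to (14.9, 7.0), a distance of √(2.0² + 3.3²) ≈ 3.9.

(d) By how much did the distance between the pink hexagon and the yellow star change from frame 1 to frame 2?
+2.3

Distance in frame 1: 3.6. Distance in frame 2: 5.9.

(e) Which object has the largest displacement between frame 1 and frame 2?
the purple pentagon

(moved 6.2; next 3.9)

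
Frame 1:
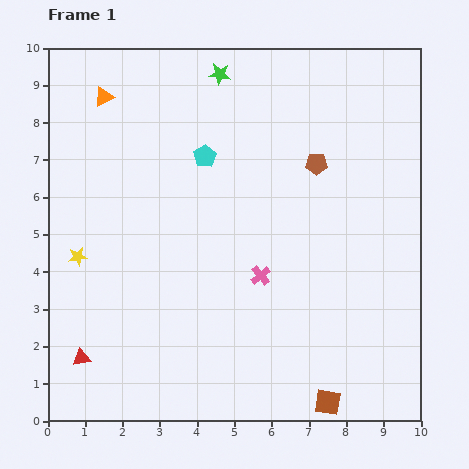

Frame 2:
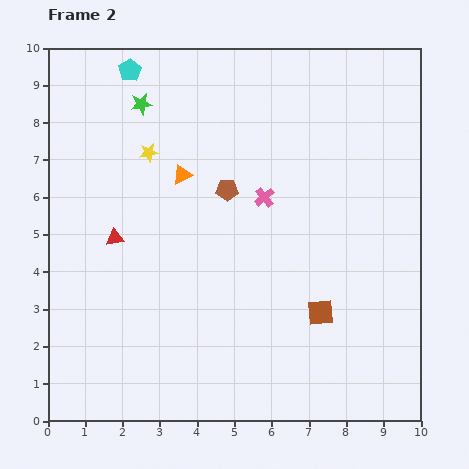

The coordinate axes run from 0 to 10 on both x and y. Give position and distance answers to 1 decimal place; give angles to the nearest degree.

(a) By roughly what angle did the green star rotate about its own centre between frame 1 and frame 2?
18° counter-clockwise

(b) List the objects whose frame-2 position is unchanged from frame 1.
none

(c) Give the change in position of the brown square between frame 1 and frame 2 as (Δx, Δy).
(-0.2, 2.4)

The brown square was at (7.5, 0.5) in frame 1 and (7.3, 2.9) in frame 2.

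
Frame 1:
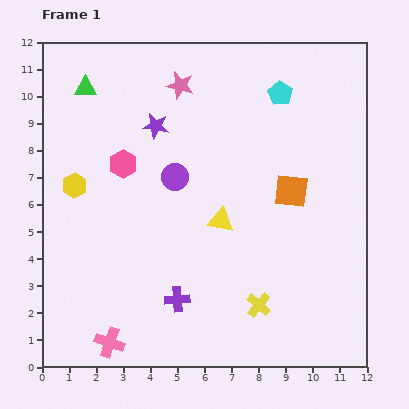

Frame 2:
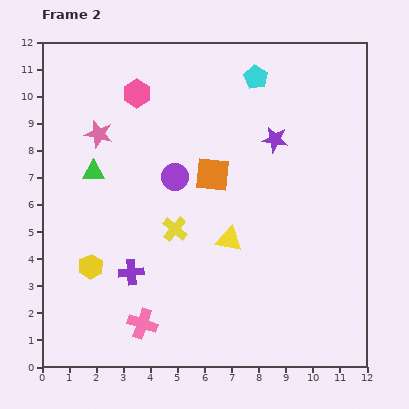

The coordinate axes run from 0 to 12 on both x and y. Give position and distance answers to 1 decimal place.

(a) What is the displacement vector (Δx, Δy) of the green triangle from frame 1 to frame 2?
(0.3, -3.1)

The green triangle was at (1.6, 10.3) in frame 1 and (1.9, 7.2) in frame 2.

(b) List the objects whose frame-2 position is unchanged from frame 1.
the purple circle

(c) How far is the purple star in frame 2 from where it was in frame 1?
4.4

The purple star moved from (4.2, 8.9) to (8.6, 8.4), a distance of √(4.4² + 0.5²) ≈ 4.4.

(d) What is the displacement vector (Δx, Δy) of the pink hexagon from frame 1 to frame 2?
(0.5, 2.6)

The pink hexagon was at (3.0, 7.5) in frame 1 and (3.5, 10.1) in frame 2.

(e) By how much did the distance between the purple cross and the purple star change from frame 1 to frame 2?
+0.8

Distance in frame 1: 6.4. Distance in frame 2: 7.2.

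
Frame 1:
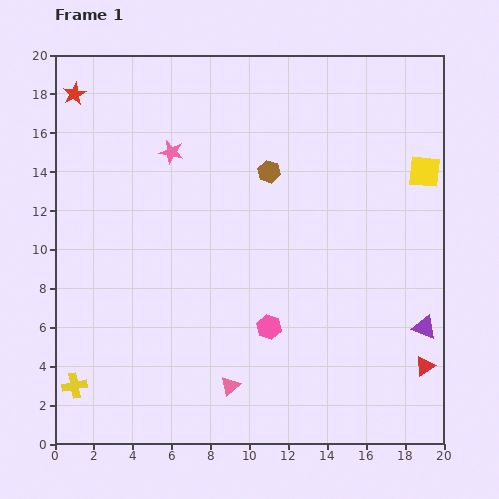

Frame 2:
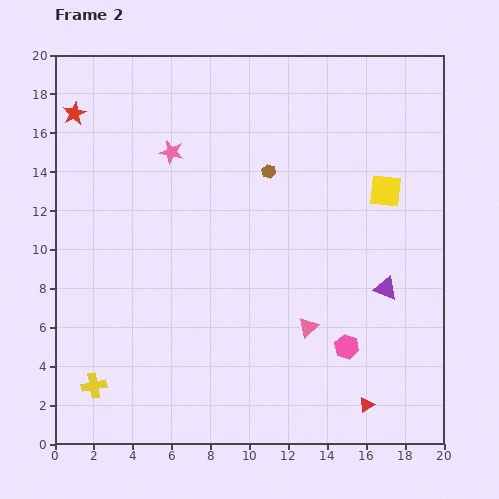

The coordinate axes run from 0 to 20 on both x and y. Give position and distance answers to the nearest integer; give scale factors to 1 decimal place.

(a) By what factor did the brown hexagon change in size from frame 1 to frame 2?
0.6×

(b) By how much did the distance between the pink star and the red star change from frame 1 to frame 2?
-1

Distance in frame 1: 6. Distance in frame 2: 5.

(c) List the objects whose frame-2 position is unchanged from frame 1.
the pink star, the brown hexagon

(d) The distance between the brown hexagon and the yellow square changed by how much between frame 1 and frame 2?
-2

Distance in frame 1: 8. Distance in frame 2: 6.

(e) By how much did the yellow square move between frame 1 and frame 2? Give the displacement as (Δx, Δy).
(-2, -1)

The yellow square was at (19, 14) in frame 1 and (17, 13) in frame 2.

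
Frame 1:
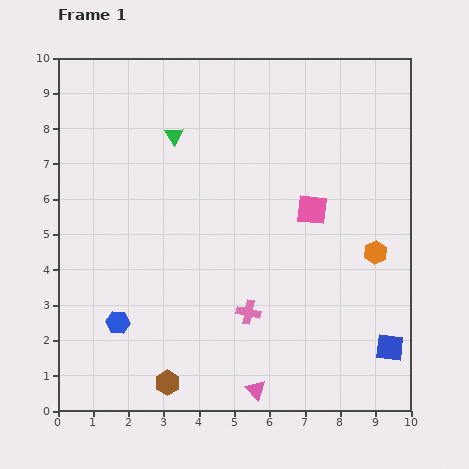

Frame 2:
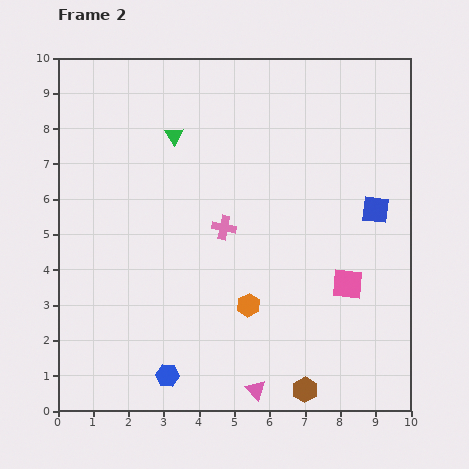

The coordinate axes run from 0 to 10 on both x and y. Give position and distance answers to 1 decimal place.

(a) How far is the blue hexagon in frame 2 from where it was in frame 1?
2.1

The blue hexagon moved from (1.7, 2.5) to (3.1, 1.0), a distance of √(1.4² + 1.5²) ≈ 2.1.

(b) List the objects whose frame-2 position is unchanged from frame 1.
the pink triangle, the green triangle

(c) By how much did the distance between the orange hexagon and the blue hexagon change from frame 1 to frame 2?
-4.6

Distance in frame 1: 7.6. Distance in frame 2: 3.0.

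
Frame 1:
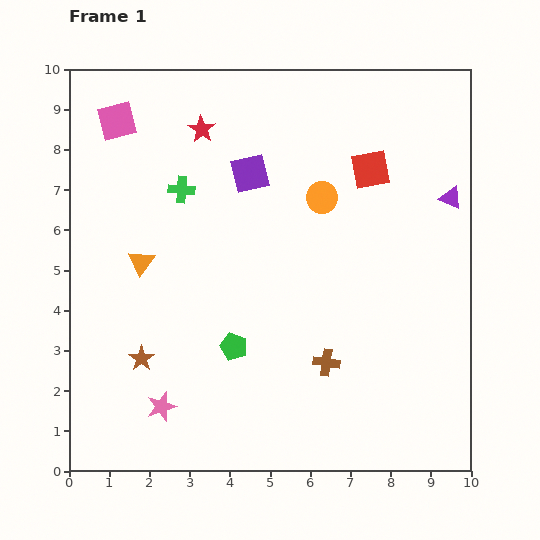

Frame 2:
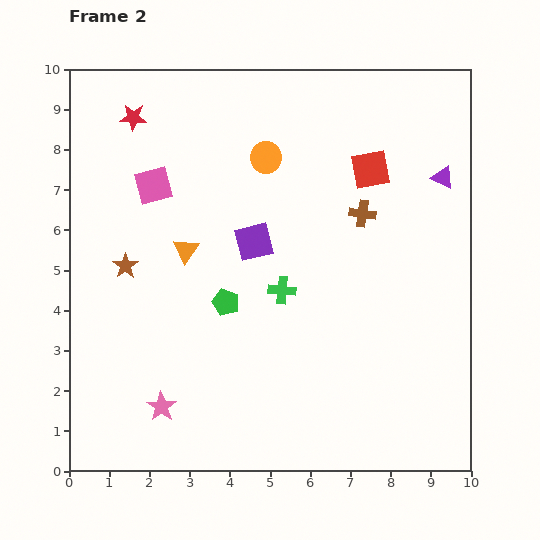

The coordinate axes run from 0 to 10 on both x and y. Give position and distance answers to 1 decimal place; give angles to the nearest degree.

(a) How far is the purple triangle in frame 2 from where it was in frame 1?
0.5

The purple triangle moved from (9.5, 6.8) to (9.3, 7.3), a distance of √(0.2² + 0.5²) ≈ 0.5.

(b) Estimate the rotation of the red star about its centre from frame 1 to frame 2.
30° counter-clockwise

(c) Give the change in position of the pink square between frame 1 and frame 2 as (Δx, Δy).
(0.9, -1.6)

The pink square was at (1.2, 8.7) in frame 1 and (2.1, 7.1) in frame 2.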